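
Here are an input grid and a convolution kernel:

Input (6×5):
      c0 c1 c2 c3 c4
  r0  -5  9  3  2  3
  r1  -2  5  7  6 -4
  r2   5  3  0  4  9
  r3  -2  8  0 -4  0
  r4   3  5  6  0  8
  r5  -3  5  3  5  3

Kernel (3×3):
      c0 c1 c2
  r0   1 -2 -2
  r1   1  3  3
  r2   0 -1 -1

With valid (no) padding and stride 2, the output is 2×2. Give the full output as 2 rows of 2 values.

Output[0,0]: The receptive field on the input at this output position is [-5 9 3 / -2 5 7 / 5 3 0]. Elementwise product with the kernel and sum: -5·1 + 9·-2 + 3·-2 + -2·1 + 5·3 + 7·3 + 3·-1 + 0·-1.

2 -7
10 -46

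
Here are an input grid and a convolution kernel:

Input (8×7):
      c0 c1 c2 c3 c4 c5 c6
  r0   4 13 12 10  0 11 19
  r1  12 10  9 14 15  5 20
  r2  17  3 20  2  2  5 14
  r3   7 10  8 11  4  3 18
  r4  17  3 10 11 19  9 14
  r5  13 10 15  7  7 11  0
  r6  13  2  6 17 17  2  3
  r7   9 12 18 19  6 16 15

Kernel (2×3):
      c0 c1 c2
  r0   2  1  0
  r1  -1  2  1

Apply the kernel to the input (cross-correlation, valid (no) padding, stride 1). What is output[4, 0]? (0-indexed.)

59

The receptive field on the input at this output position is [17 3 10 / 13 10 15]. Elementwise product with the kernel and sum: 17·2 + 3·1 + 13·-1 + 10·2 + 15·1.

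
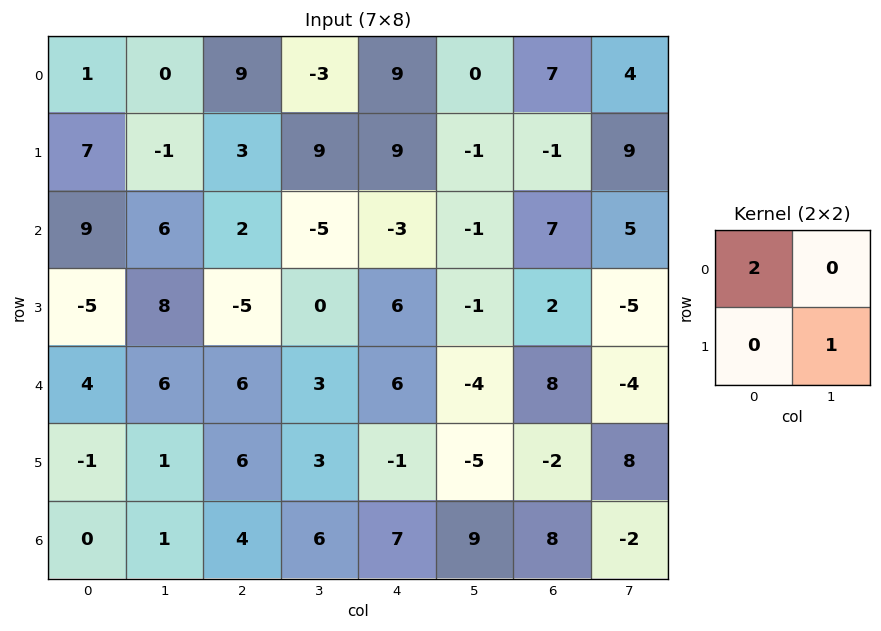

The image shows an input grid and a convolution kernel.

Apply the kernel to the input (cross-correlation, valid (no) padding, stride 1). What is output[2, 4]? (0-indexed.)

-7

The receptive field on the input at this output position is [-3 -1 / 6 -1]. Elementwise product with the kernel and sum: -3·2 + -1·1.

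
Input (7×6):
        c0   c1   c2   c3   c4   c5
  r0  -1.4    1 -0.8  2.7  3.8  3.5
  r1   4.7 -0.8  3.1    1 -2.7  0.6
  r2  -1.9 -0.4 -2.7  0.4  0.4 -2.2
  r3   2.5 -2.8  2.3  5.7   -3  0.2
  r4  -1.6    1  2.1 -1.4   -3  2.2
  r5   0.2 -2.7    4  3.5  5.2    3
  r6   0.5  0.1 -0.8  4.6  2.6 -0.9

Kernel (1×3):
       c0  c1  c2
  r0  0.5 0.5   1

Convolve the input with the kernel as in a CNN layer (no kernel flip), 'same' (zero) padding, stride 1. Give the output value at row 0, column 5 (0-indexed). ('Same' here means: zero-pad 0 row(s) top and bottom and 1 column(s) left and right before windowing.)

3.65

The receptive field on the zero-padded input at this output position is [3.8 3.5 0]. Elementwise product with the kernel and sum: 3.8·0.5 + 3.5·0.5 + 0·1.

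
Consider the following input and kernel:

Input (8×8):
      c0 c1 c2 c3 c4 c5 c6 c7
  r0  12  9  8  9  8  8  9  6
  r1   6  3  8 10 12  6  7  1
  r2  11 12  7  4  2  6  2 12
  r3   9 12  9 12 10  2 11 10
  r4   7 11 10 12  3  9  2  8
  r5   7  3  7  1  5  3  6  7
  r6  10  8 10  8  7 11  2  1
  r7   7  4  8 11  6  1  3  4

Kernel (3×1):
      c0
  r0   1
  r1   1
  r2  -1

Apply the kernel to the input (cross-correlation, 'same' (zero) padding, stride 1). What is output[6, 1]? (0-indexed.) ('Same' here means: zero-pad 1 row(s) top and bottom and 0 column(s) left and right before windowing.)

7

The receptive field on the zero-padded input at this output position is [3 / 8 / 4]. Elementwise product with the kernel and sum: 3·1 + 8·1 + 4·-1.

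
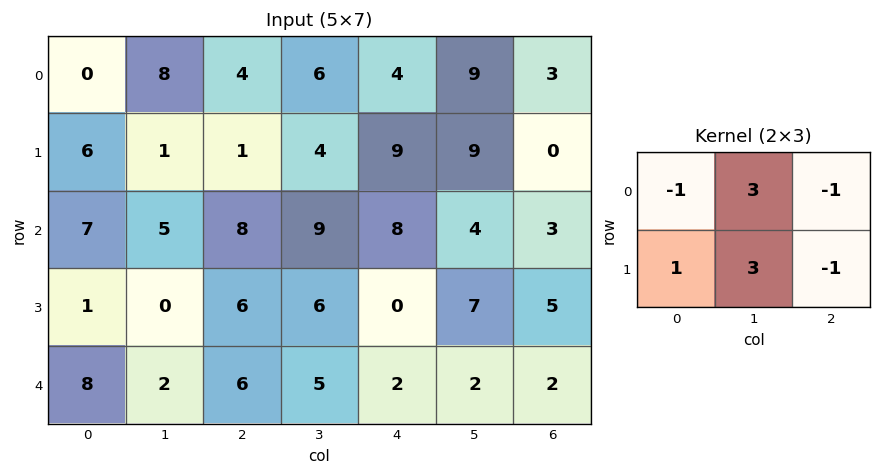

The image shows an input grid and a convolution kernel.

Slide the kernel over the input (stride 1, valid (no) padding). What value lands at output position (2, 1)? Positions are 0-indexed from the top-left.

22

The receptive field on the input at this output position is [5 8 9 / 0 6 6]. Elementwise product with the kernel and sum: 5·-1 + 8·3 + 9·-1 + 0·1 + 6·3 + 6·-1.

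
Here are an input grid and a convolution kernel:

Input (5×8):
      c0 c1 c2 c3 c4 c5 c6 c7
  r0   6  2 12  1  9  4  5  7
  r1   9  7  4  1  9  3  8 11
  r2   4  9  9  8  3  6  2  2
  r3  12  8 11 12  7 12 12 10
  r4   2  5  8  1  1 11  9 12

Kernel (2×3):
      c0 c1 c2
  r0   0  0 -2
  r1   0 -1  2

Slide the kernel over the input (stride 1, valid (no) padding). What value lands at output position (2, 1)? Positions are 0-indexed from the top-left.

-3

The receptive field on the input at this output position is [9 9 8 / 8 11 12]. Elementwise product with the kernel and sum: 8·-2 + 11·-1 + 12·2.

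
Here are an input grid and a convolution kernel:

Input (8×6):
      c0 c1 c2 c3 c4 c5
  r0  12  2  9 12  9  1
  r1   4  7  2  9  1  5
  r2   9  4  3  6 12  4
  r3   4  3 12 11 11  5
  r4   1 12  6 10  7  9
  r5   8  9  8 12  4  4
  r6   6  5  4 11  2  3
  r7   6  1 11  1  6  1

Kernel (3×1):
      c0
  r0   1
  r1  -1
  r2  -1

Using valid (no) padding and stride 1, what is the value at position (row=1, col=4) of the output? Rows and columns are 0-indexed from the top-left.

The receptive field on the input at this output position is [1 / 12 / 11]. Elementwise product with the kernel and sum: 1·1 + 12·-1 + 11·-1.

-22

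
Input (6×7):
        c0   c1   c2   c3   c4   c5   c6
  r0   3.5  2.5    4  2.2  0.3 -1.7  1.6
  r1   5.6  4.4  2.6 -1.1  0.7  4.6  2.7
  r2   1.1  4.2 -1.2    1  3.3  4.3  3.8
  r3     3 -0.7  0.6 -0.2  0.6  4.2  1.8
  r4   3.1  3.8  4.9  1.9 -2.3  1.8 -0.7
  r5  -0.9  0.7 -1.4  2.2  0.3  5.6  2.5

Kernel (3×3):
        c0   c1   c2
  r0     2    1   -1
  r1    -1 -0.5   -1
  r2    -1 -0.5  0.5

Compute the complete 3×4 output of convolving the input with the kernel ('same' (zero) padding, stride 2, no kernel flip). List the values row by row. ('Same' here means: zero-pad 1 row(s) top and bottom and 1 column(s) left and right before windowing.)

-4.85 -12.95 2.4 -5.05
-5.4 8.2 -11.05 0.6
-0.85 -7.65 -6.1 1.9

Output[0,0]: The receptive field on the zero-padded input at this output position is [0 0 0 / 0 3.5 2.5 / 0 5.6 4.4]. Elementwise product with the kernel and sum: 0·2 + 0·1 + 0·-1 + 0·-1 + 3.5·-0.5 + 2.5·-1 + 0·-1 + 5.6·-0.5 + 4.4·0.5.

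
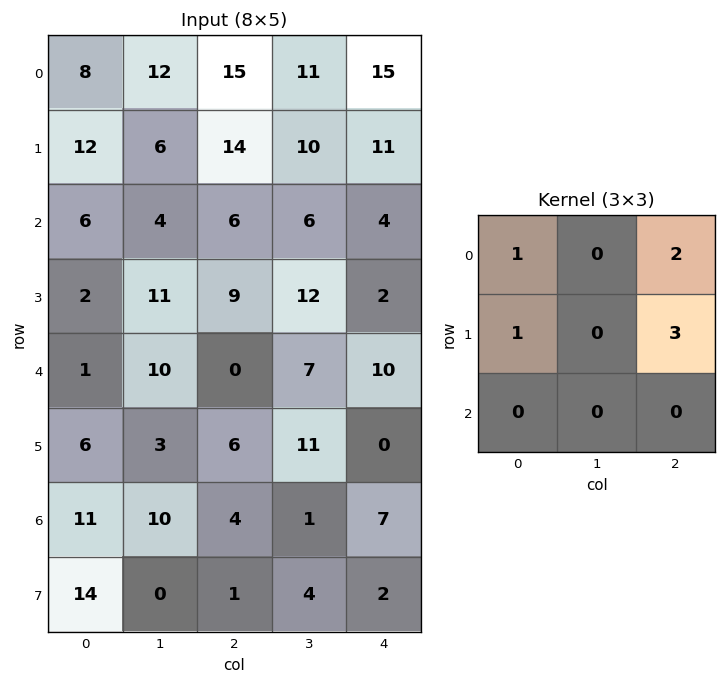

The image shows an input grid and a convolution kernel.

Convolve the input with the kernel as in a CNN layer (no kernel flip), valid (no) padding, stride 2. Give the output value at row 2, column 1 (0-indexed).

26

The receptive field on the input at this output position is [0 7 10 / 6 11 0 / 4 1 7]. Elementwise product with the kernel and sum: 0·1 + 10·2 + 6·1 + 0·3.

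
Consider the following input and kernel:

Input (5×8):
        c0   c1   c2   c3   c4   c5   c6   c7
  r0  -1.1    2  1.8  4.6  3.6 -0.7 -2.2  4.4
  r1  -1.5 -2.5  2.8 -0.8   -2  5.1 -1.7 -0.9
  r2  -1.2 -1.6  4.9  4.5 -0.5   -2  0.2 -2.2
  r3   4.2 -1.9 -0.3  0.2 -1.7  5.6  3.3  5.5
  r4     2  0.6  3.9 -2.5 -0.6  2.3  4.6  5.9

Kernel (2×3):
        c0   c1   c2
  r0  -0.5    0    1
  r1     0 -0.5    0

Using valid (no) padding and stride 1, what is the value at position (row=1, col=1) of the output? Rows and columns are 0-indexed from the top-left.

-2

The receptive field on the input at this output position is [-2.5 2.8 -0.8 / -1.6 4.9 4.5]. Elementwise product with the kernel and sum: -2.5·-0.5 + -0.8·1 + 4.9·-0.5.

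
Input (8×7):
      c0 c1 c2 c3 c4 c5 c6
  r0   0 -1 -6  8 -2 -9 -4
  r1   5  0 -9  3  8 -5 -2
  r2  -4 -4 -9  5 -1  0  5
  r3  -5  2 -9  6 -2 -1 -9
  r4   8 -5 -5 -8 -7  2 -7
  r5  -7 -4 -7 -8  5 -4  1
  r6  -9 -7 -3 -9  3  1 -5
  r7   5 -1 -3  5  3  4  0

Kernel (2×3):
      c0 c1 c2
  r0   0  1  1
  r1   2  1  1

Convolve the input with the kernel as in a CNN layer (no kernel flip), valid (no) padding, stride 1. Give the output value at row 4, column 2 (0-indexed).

The receptive field on the input at this output position is [-5 -8 -7 / -7 -8 5]. Elementwise product with the kernel and sum: -8·1 + -7·1 + -7·2 + -8·1 + 5·1.

-32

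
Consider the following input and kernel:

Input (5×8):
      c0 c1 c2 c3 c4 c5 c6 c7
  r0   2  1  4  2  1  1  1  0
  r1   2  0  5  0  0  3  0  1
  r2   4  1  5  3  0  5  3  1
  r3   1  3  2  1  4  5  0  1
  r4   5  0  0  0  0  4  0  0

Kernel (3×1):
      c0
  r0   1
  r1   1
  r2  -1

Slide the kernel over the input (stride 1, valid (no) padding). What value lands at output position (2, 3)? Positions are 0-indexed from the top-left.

4

The receptive field on the input at this output position is [3 / 1 / 0]. Elementwise product with the kernel and sum: 3·1 + 1·1 + 0·-1.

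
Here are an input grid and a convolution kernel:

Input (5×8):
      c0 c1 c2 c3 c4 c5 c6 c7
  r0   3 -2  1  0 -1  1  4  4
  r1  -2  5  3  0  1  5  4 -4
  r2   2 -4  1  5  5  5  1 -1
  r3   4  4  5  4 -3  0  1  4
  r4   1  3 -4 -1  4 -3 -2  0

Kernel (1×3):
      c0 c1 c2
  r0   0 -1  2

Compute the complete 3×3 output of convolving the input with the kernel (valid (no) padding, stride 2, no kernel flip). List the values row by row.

4 -2 7
6 5 -3
-11 9 -1

Output[0,0]: The receptive field on the input at this output position is [3 -2 1]. Elementwise product with the kernel and sum: -2·-1 + 1·2.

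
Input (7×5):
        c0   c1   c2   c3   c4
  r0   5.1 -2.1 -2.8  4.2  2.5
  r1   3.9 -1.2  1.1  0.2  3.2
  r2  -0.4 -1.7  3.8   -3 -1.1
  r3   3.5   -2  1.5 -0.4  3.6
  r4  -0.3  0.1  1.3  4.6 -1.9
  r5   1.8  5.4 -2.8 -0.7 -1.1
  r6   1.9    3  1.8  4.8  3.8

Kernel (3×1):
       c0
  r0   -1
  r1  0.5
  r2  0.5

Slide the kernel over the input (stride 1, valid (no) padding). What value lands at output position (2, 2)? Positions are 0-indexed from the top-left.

-2.4

The receptive field on the input at this output position is [3.8 / 1.5 / 1.3]. Elementwise product with the kernel and sum: 3.8·-1 + 1.5·0.5 + 1.3·0.5.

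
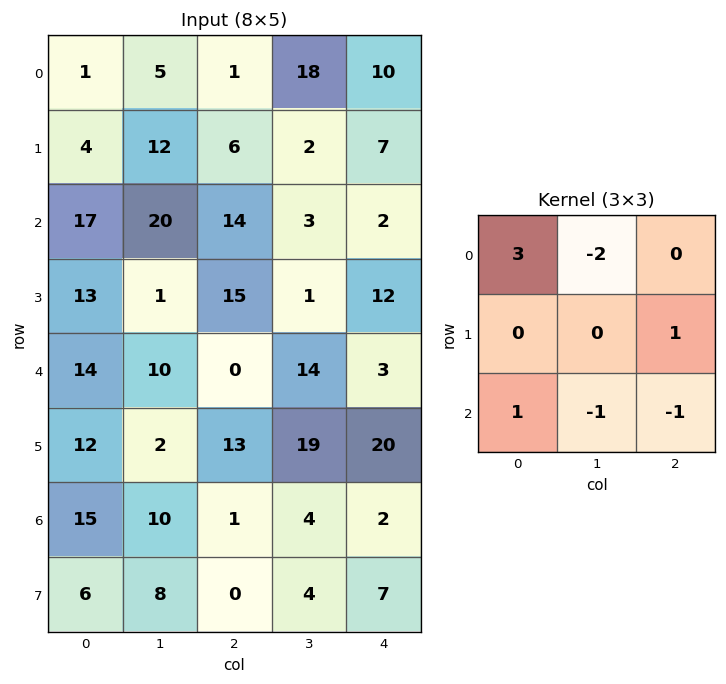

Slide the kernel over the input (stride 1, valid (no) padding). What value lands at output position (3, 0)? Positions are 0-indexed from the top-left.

34

The receptive field on the input at this output position is [13 1 15 / 14 10 0 / 12 2 13]. Elementwise product with the kernel and sum: 13·3 + 1·-2 + 0·1 + 12·1 + 2·-1 + 13·-1.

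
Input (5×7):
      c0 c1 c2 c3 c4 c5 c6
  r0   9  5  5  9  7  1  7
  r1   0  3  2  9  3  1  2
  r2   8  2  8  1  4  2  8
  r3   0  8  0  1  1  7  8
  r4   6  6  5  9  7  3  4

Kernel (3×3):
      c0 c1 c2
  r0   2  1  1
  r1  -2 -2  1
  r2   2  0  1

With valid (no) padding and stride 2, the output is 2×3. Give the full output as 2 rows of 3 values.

Output[0,0]: The receptive field on the input at this output position is [9 5 5 / 0 3 2 / 8 2 8]. Elementwise product with the kernel and sum: 9·2 + 5·1 + 5·1 + 0·-2 + 3·-2 + 2·1 + 8·2 + 8·1.

48 27 32
27 37 28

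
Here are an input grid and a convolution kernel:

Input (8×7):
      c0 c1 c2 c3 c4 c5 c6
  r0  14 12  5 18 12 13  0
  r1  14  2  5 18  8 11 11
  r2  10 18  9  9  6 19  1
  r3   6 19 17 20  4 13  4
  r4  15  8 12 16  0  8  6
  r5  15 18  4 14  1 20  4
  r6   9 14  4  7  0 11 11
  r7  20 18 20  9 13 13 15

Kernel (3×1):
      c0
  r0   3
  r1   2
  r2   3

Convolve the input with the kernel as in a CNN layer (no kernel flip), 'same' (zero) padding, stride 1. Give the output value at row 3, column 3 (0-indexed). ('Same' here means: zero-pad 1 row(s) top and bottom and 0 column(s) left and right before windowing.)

The receptive field on the zero-padded input at this output position is [9 / 20 / 16]. Elementwise product with the kernel and sum: 9·3 + 20·2 + 16·3.

115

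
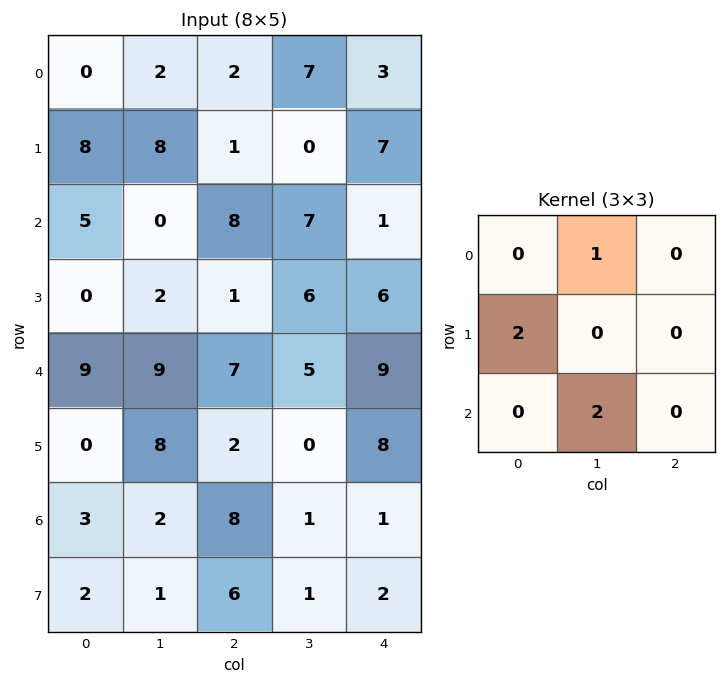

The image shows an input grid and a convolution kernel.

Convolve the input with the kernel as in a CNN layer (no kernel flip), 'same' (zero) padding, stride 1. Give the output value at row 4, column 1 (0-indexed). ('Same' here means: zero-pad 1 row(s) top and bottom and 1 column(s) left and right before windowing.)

The receptive field on the zero-padded input at this output position is [0 2 1 / 9 9 7 / 0 8 2]. Elementwise product with the kernel and sum: 2·1 + 9·2 + 8·2.

36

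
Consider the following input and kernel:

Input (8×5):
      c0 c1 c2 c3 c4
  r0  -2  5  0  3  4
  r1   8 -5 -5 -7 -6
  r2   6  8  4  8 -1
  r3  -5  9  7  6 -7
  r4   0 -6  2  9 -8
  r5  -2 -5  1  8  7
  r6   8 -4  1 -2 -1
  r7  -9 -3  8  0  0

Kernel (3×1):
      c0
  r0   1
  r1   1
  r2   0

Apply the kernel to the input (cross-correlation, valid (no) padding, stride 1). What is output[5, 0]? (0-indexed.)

The receptive field on the input at this output position is [-2 / 8 / -9]. Elementwise product with the kernel and sum: -2·1 + 8·1.

6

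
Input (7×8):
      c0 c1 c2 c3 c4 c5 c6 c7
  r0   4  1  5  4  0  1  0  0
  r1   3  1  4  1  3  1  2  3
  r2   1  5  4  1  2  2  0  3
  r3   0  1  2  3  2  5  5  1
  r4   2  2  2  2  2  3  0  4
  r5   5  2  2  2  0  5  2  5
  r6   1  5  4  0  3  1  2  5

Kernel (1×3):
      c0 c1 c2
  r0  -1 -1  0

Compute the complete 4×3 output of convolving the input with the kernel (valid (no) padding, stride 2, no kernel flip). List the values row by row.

Output[0,0]: The receptive field on the input at this output position is [4 1 5]. Elementwise product with the kernel and sum: 4·-1 + 1·-1.
Output[0,1]: The receptive field on the input at this output position is [5 4 0]. Elementwise product with the kernel and sum: 5·-1 + 4·-1.

-5 -9 -1
-6 -5 -4
-4 -4 -5
-6 -4 -4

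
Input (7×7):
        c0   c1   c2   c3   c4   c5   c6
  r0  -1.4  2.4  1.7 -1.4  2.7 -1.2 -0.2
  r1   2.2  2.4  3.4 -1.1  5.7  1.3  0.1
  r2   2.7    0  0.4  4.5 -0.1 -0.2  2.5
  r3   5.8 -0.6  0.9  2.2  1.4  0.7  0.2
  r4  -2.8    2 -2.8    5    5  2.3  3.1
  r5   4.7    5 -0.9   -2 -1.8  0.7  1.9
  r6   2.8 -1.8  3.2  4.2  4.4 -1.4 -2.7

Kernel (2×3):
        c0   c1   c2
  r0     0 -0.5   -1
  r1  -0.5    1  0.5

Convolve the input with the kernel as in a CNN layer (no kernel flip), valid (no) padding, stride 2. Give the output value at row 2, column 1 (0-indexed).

-9.95

The receptive field on the input at this output position is [-2.8 5 5 / -0.9 -2 -1.8]. Elementwise product with the kernel and sum: 5·-0.5 + 5·-1 + -0.9·-0.5 + -2·1 + -1.8·0.5.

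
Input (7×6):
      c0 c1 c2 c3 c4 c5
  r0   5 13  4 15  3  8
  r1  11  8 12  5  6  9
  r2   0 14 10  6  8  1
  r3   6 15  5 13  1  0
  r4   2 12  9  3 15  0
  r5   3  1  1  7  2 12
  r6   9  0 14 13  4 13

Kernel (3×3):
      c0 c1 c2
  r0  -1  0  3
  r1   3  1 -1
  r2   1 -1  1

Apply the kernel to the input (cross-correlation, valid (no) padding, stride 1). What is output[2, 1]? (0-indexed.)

47

The receptive field on the input at this output position is [14 10 6 / 15 5 13 / 12 9 3]. Elementwise product with the kernel and sum: 14·-1 + 6·3 + 15·3 + 5·1 + 13·-1 + 12·1 + 9·-1 + 3·1.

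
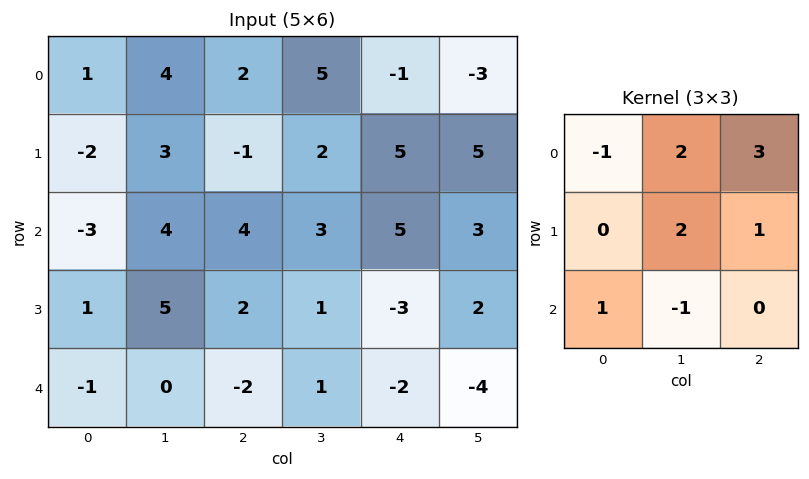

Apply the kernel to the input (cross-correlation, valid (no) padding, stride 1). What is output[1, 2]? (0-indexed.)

32

The receptive field on the input at this output position is [-1 2 5 / 4 3 5 / 2 1 -3]. Elementwise product with the kernel and sum: -1·-1 + 2·2 + 5·3 + 3·2 + 5·1 + 2·1 + 1·-1.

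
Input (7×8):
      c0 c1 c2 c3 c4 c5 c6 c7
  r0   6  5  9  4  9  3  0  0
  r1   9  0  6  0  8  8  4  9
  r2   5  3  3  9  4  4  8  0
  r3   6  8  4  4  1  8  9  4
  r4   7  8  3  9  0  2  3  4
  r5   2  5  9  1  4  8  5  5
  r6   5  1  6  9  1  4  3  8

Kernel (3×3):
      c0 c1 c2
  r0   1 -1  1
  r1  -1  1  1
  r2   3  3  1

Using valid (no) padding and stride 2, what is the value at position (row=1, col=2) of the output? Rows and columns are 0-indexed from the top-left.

The receptive field on the input at this output position is [4 4 8 / 1 8 9 / 0 2 3]. Elementwise product with the kernel and sum: 4·1 + 4·-1 + 8·1 + 1·-1 + 8·1 + 9·1 + 0·3 + 2·3 + 3·1.

33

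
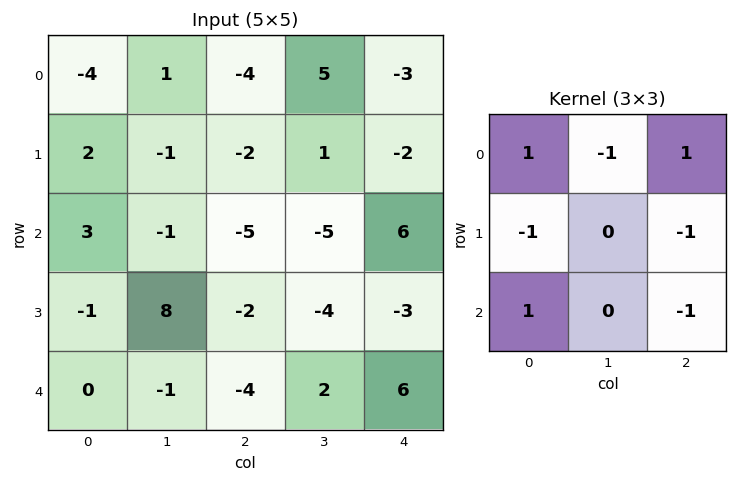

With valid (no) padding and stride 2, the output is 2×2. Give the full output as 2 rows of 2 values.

-1 -19
6 1

Output[0,0]: The receptive field on the input at this output position is [-4 1 -4 / 2 -1 -2 / 3 -1 -5]. Elementwise product with the kernel and sum: -4·1 + 1·-1 + -4·1 + 2·-1 + -2·-1 + 3·1 + -5·-1.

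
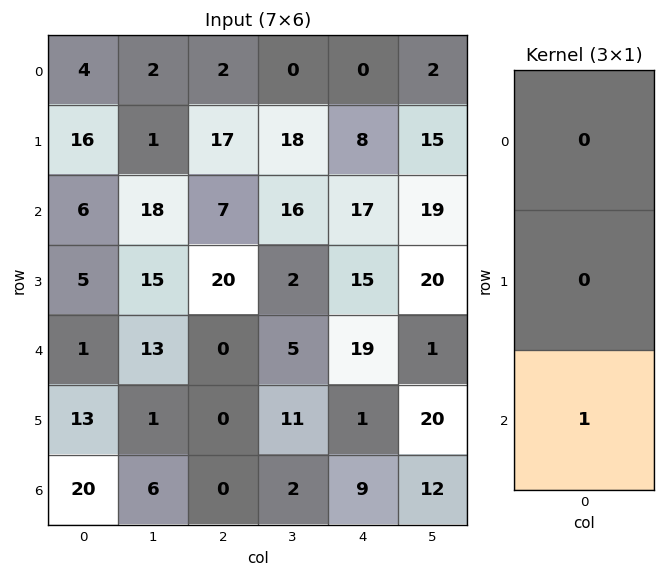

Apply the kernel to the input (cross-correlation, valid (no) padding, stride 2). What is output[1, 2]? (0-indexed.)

19

The receptive field on the input at this output position is [17 / 15 / 19]. Elementwise product with the kernel and sum: 19·1.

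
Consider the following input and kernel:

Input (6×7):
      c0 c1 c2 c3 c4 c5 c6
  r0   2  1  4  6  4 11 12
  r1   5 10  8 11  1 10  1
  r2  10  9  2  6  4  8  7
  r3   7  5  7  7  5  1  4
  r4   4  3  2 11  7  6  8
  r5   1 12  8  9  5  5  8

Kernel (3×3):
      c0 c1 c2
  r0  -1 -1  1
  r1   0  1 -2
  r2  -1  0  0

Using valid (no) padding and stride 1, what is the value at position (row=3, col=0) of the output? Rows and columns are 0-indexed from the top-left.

The receptive field on the input at this output position is [7 5 7 / 4 3 2 / 1 12 8]. Elementwise product with the kernel and sum: 7·-1 + 5·-1 + 7·1 + 3·1 + 2·-2 + 1·-1.

-7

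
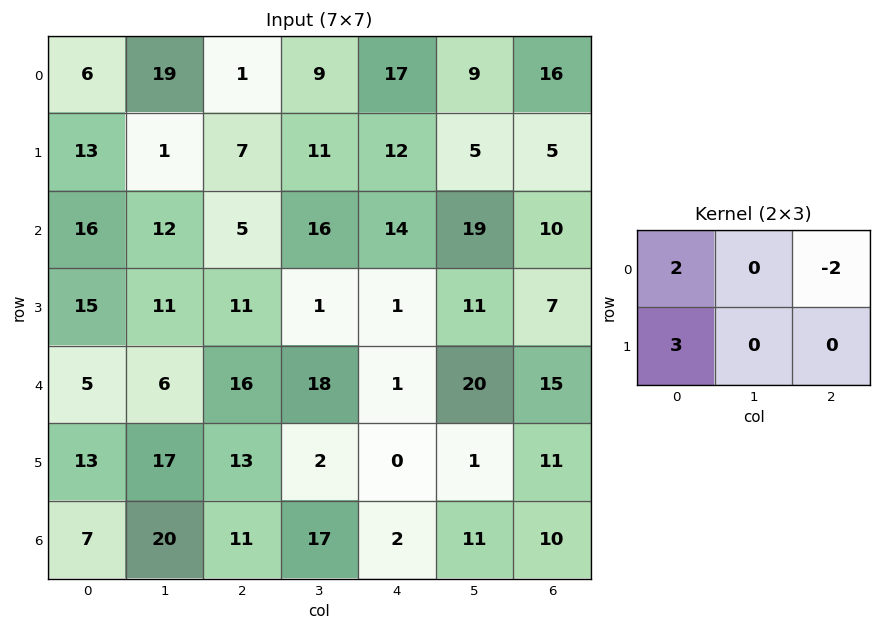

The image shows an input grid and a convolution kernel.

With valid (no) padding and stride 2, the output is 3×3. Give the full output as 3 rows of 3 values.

Output[0,0]: The receptive field on the input at this output position is [6 19 1 / 13 1 7]. Elementwise product with the kernel and sum: 6·2 + 1·-2 + 13·3.

49 -11 38
67 15 11
17 69 -28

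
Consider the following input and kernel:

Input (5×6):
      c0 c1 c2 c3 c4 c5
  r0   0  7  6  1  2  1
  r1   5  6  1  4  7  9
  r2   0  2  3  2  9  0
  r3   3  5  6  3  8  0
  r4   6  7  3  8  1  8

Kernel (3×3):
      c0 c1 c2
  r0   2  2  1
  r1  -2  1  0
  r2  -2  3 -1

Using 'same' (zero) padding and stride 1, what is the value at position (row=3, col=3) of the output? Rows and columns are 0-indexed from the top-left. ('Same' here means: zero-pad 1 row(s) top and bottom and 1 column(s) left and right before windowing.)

The receptive field on the zero-padded input at this output position is [3 2 9 / 6 3 8 / 3 8 1]. Elementwise product with the kernel and sum: 3·2 + 2·2 + 9·1 + 6·-2 + 3·1 + 3·-2 + 8·3 + 1·-1.

27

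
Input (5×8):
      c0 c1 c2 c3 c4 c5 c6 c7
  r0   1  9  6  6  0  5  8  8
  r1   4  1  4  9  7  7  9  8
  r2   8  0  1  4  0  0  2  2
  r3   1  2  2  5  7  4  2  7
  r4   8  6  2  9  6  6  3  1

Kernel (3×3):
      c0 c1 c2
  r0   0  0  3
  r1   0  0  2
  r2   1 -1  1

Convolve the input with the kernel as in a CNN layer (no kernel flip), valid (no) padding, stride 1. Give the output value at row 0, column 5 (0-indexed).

40

The receptive field on the input at this output position is [5 8 8 / 7 9 8 / 0 2 2]. Elementwise product with the kernel and sum: 8·3 + 8·2 + 0·1 + 2·-1 + 2·1.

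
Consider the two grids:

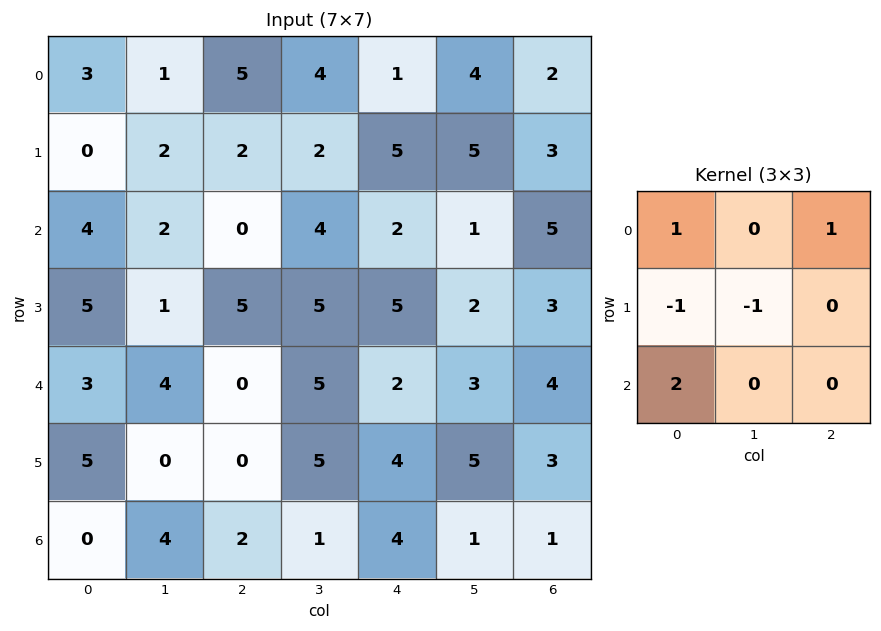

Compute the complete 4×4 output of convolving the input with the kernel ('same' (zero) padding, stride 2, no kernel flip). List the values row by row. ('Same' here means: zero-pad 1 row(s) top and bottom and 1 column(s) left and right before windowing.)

Output[0,0]: The receptive field on the zero-padded input at this output position is [0 0 0 / 0 3 1 / 0 0 2]. Elementwise product with the kernel and sum: 0·1 + 0·1 + 0·-1 + 3·-1 + 0·2.
Output[0,1]: The receptive field on the zero-padded input at this output position is [0 0 0 / 1 5 4 / 2 2 2]. Elementwise product with the kernel and sum: 0·1 + 0·1 + 1·-1 + 5·-1 + 2·2.

-3 -2 -1 4
-2 4 11 3
-2 2 10 5
0 -1 5 3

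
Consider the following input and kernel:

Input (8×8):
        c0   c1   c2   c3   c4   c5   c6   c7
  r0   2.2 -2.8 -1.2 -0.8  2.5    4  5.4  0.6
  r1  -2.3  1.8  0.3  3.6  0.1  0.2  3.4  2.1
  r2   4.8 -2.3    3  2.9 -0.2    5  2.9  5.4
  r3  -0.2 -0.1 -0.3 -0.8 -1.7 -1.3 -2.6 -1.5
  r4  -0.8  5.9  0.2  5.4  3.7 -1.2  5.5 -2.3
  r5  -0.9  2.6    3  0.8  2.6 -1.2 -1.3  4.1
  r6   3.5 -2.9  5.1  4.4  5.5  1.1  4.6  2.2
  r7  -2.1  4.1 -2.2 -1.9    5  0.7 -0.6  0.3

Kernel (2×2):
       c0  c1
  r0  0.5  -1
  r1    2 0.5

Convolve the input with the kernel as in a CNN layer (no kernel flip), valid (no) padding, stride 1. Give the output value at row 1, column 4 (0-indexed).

The receptive field on the input at this output position is [0.1 0.2 / -0.2 5]. Elementwise product with the kernel and sum: 0.1·0.5 + 0.2·-1 + -0.2·2 + 5·0.5.

1.95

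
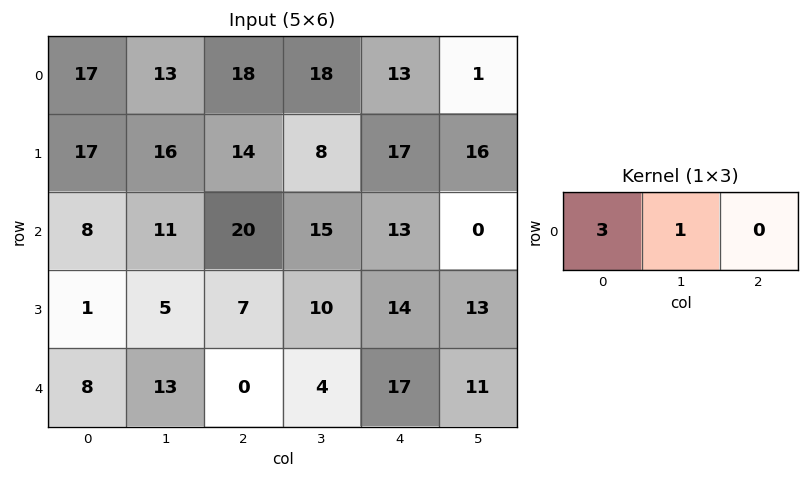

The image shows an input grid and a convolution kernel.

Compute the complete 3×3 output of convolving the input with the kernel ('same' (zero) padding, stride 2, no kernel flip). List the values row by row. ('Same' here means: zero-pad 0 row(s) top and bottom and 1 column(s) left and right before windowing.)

17 57 67
8 53 58
8 39 29

Output[0,0]: The receptive field on the zero-padded input at this output position is [0 17 13]. Elementwise product with the kernel and sum: 0·3 + 17·1.
Output[0,1]: The receptive field on the zero-padded input at this output position is [13 18 18]. Elementwise product with the kernel and sum: 13·3 + 18·1.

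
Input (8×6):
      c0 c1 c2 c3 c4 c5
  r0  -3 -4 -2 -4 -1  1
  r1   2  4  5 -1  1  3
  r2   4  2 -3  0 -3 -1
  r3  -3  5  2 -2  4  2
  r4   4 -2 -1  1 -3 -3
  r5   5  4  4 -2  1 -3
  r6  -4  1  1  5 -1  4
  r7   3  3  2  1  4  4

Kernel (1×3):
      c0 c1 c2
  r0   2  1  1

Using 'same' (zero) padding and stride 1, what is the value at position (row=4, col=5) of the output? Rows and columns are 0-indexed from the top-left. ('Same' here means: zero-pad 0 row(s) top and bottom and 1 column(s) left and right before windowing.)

The receptive field on the zero-padded input at this output position is [-3 -3 0]. Elementwise product with the kernel and sum: -3·2 + -3·1 + 0·1.

-9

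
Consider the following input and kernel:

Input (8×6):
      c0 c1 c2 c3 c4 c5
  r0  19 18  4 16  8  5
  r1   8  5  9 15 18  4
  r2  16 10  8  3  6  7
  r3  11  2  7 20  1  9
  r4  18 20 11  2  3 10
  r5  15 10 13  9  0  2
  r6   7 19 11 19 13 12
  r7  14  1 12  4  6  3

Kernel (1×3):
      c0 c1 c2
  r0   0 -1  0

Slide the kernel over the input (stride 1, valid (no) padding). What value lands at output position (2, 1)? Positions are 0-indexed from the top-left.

-8

The receptive field on the input at this output position is [10 8 3]. Elementwise product with the kernel and sum: 8·-1.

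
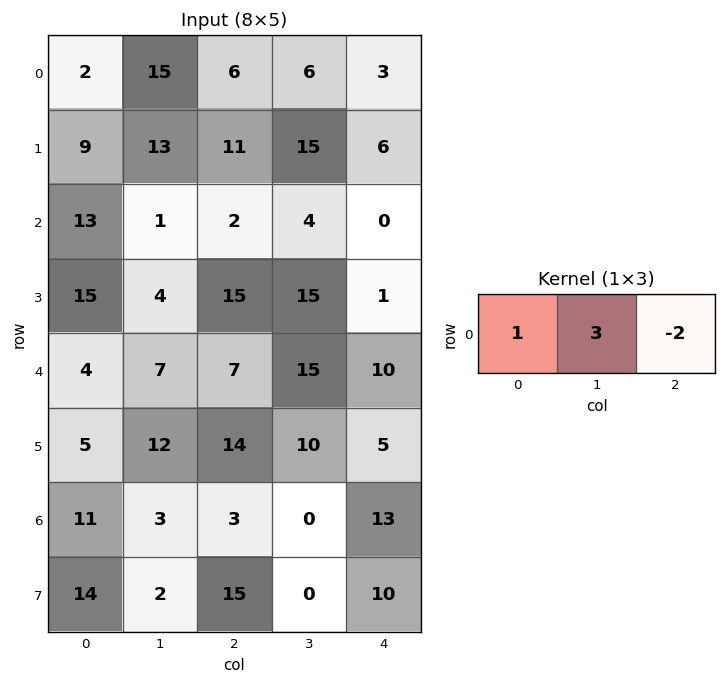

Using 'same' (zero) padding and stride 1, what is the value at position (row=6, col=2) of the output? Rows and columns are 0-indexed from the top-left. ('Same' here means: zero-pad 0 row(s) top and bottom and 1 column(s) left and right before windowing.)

12

The receptive field on the zero-padded input at this output position is [3 3 0]. Elementwise product with the kernel and sum: 3·1 + 3·3 + 0·-2.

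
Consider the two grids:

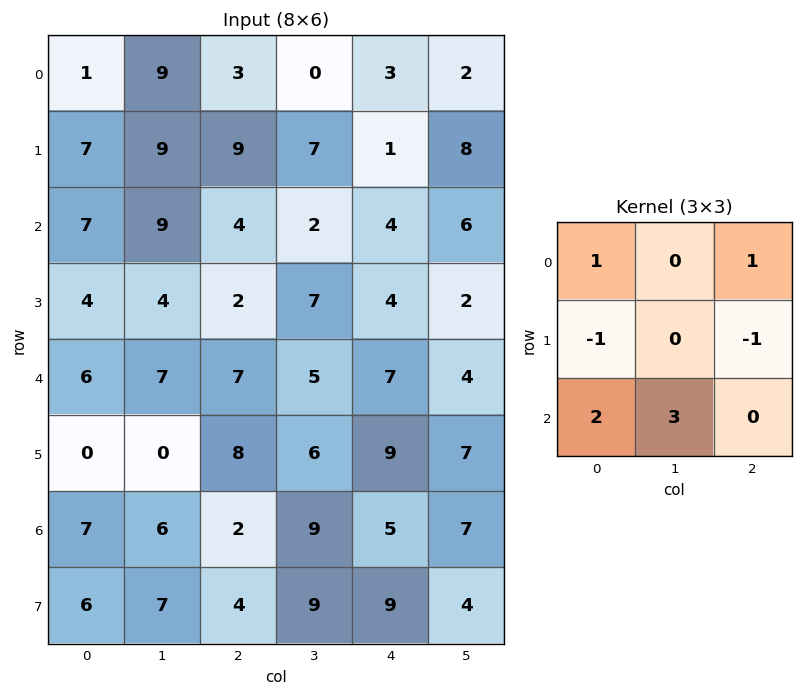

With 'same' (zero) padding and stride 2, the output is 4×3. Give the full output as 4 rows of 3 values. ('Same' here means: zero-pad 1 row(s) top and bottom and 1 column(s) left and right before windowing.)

Output[0,0]: The receptive field on the zero-padded input at this output position is [0 0 0 / 0 1 9 / 0 7 9]. Elementwise product with the kernel and sum: 0·1 + 0·1 + 0·-1 + 9·-1 + 0·2 + 7·3.

12 36 15
12 19 33
-3 23 39
12 17 42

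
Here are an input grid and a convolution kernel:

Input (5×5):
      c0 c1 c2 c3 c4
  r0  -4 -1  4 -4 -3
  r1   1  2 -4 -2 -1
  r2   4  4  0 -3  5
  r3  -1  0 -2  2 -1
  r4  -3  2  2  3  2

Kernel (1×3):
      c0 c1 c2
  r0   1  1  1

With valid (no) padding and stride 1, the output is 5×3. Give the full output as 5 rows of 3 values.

Output[0,0]: The receptive field on the input at this output position is [-4 -1 4]. Elementwise product with the kernel and sum: -4·1 + -1·1 + 4·1.
Output[0,1]: The receptive field on the input at this output position is [-1 4 -4]. Elementwise product with the kernel and sum: -1·1 + 4·1 + -4·1.

-1 -1 -3
-1 -4 -7
8 1 2
-3 0 -1
1 7 7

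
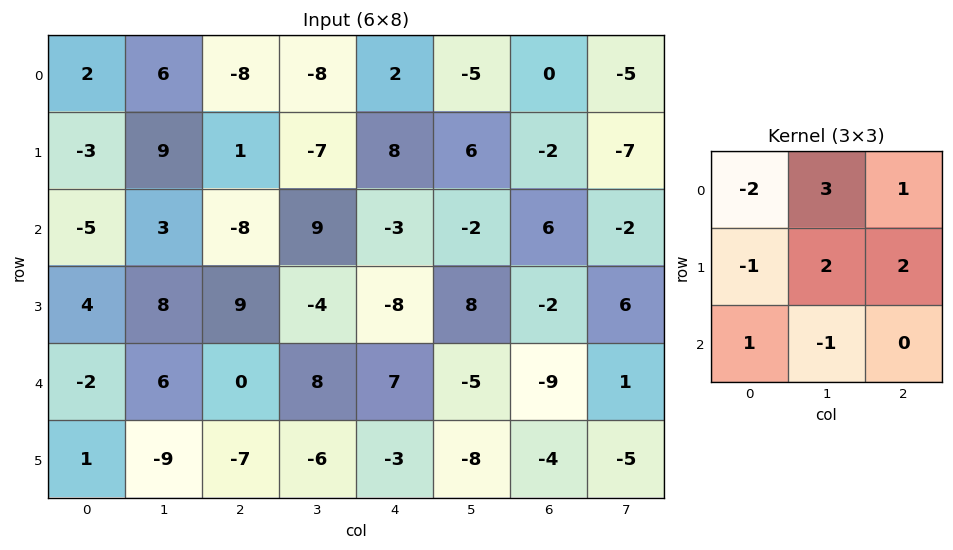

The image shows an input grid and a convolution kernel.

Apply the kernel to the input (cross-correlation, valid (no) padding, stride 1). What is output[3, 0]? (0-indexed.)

The receptive field on the input at this output position is [4 8 9 / -2 6 0 / 1 -9 -7]. Elementwise product with the kernel and sum: 4·-2 + 8·3 + 9·1 + -2·-1 + 6·2 + 0·2 + 1·1 + -9·-1.

49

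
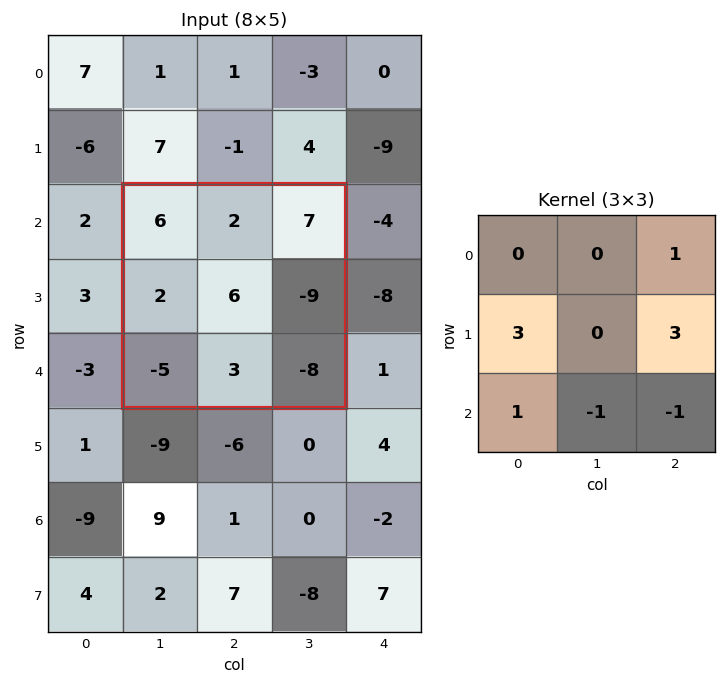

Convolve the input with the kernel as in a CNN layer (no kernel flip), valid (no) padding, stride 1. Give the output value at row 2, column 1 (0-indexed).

The receptive field on the input at this output position is [6 2 7 / 2 6 -9 / -5 3 -8]. Elementwise product with the kernel and sum: 7·1 + 2·3 + -9·3 + -5·1 + 3·-1 + -8·-1.

-14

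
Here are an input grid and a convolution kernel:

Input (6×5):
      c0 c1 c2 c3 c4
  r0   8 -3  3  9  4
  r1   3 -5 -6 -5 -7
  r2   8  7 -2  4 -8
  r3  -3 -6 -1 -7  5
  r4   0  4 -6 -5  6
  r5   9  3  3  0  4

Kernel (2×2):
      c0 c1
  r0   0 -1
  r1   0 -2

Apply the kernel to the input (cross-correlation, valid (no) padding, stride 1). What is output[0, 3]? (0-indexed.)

The receptive field on the input at this output position is [9 4 / -5 -7]. Elementwise product with the kernel and sum: 4·-1 + -7·-2.

10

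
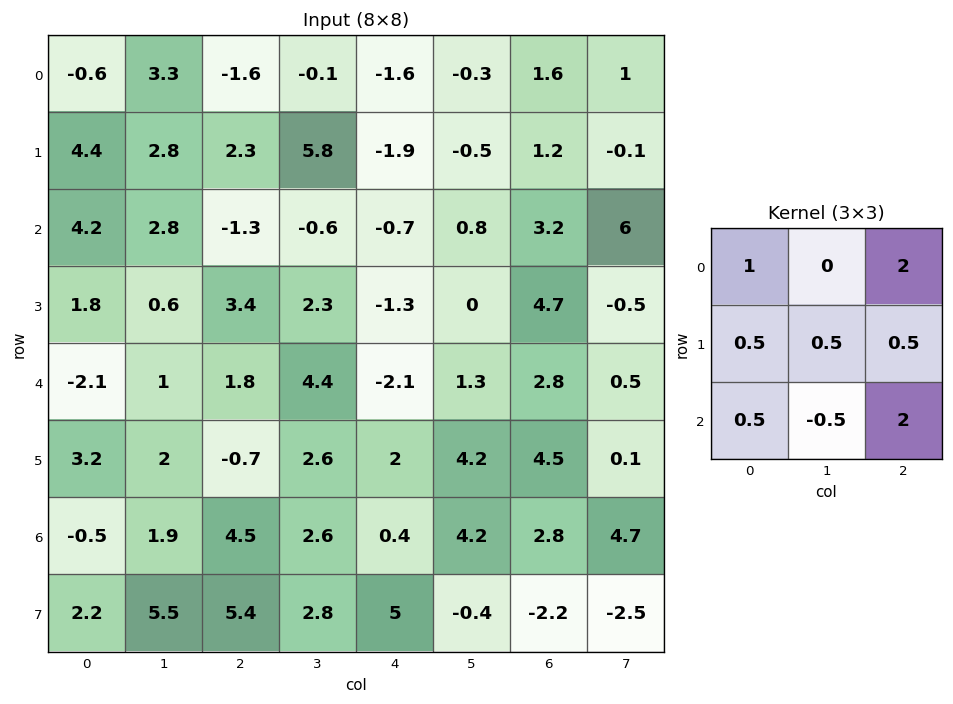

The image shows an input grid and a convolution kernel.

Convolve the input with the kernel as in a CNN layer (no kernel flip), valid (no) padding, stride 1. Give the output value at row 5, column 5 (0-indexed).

6.15

The receptive field on the input at this output position is [4.2 4.5 0.1 / 4.2 2.8 4.7 / -0.4 -2.2 -2.5]. Elementwise product with the kernel and sum: 4.2·1 + 0.1·2 + 4.2·0.5 + 2.8·0.5 + 4.7·0.5 + -0.4·0.5 + -2.2·-0.5 + -2.5·2.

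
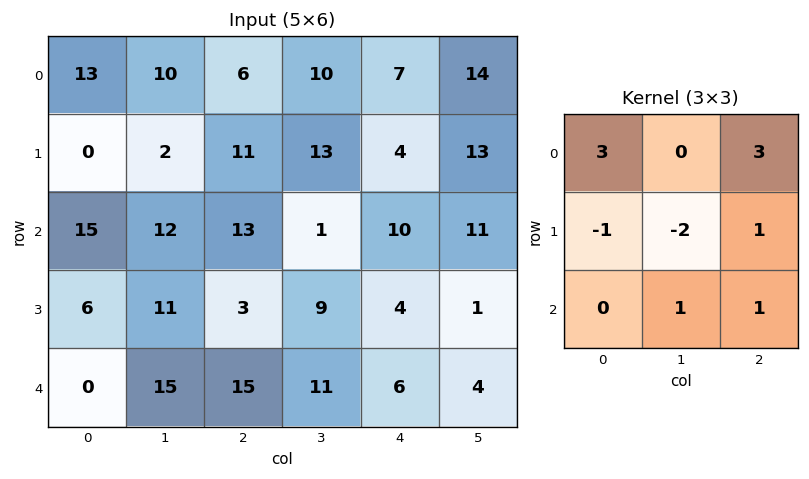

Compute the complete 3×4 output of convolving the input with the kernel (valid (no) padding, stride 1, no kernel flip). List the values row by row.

89 63 17 85
21 20 53 73
89 57 69 30

Output[0,0]: The receptive field on the input at this output position is [13 10 6 / 0 2 11 / 15 12 13]. Elementwise product with the kernel and sum: 13·3 + 6·3 + 0·-1 + 2·-2 + 11·1 + 12·1 + 13·1.
Output[0,1]: The receptive field on the input at this output position is [10 6 10 / 2 11 13 / 12 13 1]. Elementwise product with the kernel and sum: 10·3 + 10·3 + 2·-1 + 11·-2 + 13·1 + 13·1 + 1·1.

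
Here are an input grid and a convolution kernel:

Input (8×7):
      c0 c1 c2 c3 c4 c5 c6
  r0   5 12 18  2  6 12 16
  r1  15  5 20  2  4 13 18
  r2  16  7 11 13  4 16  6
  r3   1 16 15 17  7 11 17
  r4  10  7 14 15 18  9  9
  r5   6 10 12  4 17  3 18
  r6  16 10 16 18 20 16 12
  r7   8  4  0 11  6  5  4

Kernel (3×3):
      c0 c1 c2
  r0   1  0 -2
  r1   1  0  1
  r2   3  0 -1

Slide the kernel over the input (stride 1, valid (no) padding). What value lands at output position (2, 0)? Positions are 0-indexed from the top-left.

26

The receptive field on the input at this output position is [16 7 11 / 1 16 15 / 10 7 14]. Elementwise product with the kernel and sum: 16·1 + 11·-2 + 1·1 + 15·1 + 10·3 + 14·-1.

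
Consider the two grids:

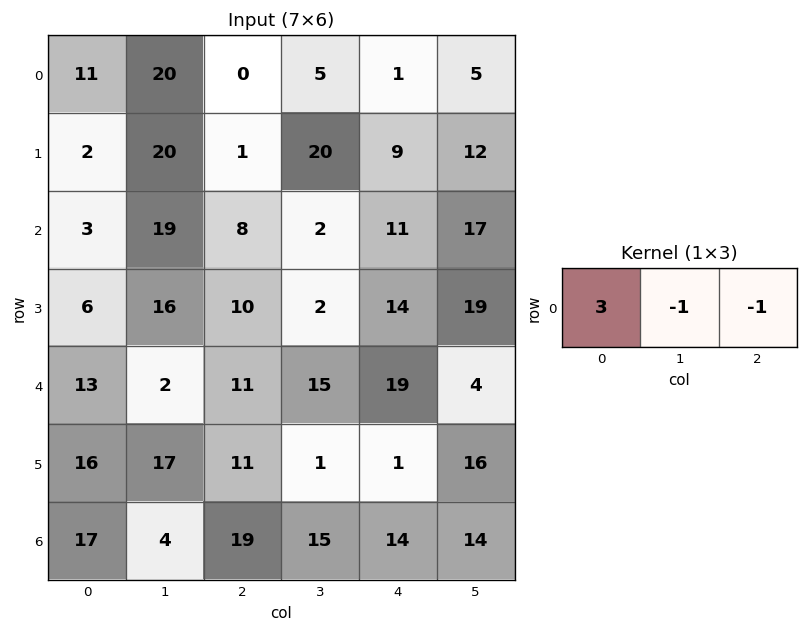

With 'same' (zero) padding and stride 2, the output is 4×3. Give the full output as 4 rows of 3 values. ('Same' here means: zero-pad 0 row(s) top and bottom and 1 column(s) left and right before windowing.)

-31 55 9
-22 47 -22
-15 -20 22
-21 -22 17

Output[0,0]: The receptive field on the zero-padded input at this output position is [0 11 20]. Elementwise product with the kernel and sum: 0·3 + 11·-1 + 20·-1.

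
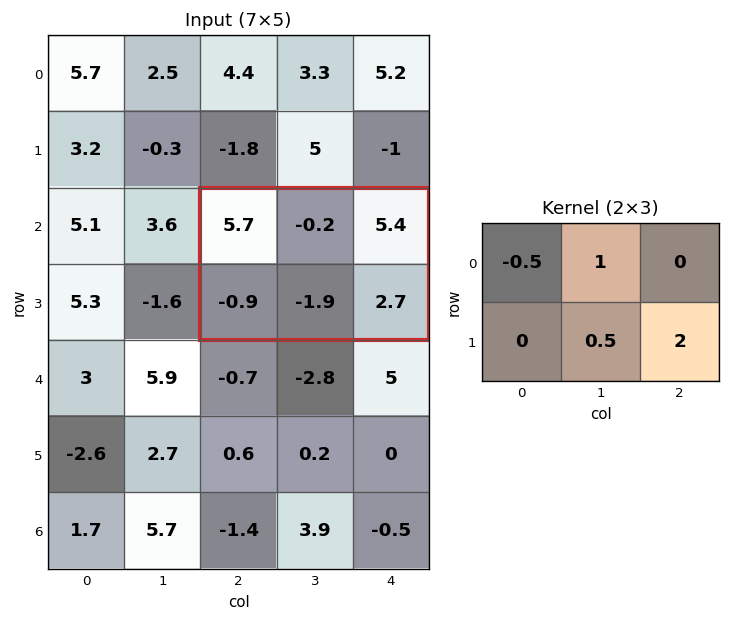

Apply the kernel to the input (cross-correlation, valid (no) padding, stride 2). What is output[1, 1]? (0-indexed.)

1.4

The receptive field on the input at this output position is [5.7 -0.2 5.4 / -0.9 -1.9 2.7]. Elementwise product with the kernel and sum: 5.7·-0.5 + -0.2·1 + -1.9·0.5 + 2.7·2.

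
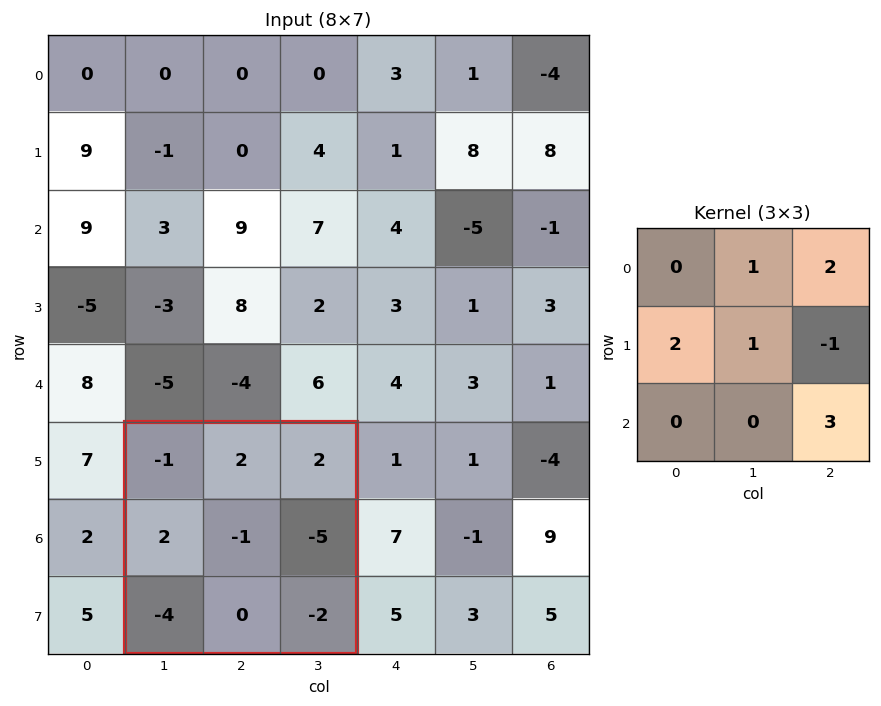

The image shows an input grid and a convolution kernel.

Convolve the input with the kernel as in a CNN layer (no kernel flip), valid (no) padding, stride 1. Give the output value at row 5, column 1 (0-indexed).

The receptive field on the input at this output position is [-1 2 2 / 2 -1 -5 / -4 0 -2]. Elementwise product with the kernel and sum: 2·1 + 2·2 + 2·2 + -1·1 + -5·-1 + -2·3.

8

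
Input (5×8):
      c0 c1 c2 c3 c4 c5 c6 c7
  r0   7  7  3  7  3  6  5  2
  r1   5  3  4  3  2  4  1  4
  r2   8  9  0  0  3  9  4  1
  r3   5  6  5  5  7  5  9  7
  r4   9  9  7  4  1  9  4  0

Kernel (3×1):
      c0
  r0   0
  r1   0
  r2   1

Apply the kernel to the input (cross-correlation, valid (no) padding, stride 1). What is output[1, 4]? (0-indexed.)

7

The receptive field on the input at this output position is [2 / 3 / 7]. Elementwise product with the kernel and sum: 7·1.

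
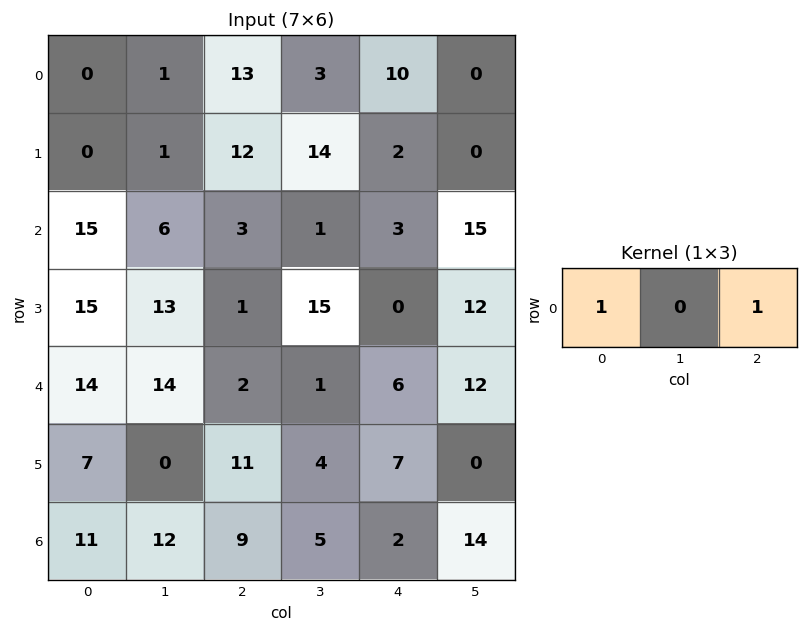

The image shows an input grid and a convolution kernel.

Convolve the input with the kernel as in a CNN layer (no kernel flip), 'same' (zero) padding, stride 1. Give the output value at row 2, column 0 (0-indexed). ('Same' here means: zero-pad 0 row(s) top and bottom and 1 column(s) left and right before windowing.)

6

The receptive field on the zero-padded input at this output position is [0 15 6]. Elementwise product with the kernel and sum: 0·1 + 6·1.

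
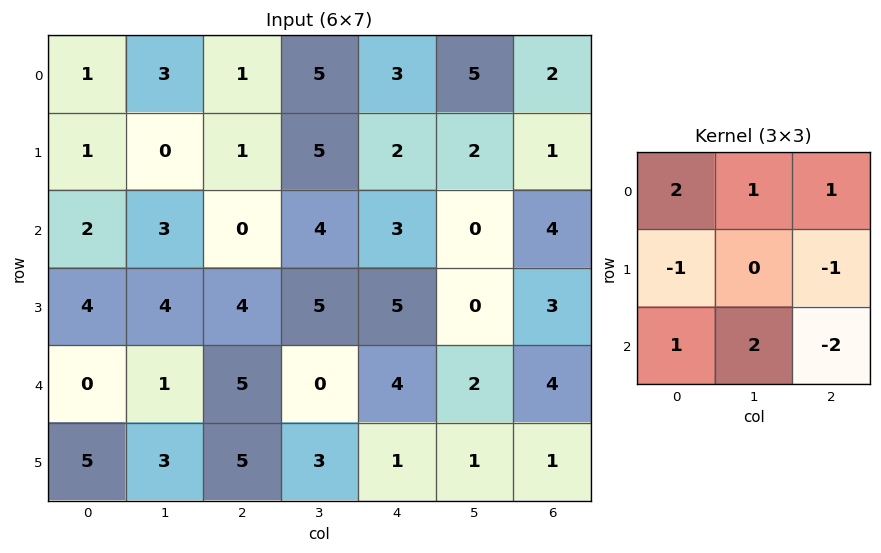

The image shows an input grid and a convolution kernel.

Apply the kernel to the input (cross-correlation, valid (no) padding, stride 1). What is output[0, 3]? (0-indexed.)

The receptive field on the input at this output position is [5 3 5 / 5 2 2 / 4 3 0]. Elementwise product with the kernel and sum: 5·2 + 3·1 + 5·1 + 5·-1 + 2·-1 + 4·1 + 3·2 + 0·-2.

21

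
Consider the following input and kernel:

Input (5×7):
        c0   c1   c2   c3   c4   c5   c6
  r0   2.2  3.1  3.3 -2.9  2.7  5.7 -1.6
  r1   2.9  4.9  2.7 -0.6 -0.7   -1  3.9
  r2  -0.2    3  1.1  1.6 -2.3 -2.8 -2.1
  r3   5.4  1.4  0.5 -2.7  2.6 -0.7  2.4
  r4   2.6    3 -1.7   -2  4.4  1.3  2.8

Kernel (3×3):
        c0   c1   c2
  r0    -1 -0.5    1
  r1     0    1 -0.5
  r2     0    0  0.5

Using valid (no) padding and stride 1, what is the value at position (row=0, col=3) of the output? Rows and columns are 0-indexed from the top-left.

5.65

The receptive field on the input at this output position is [-2.9 2.7 5.7 / -0.6 -0.7 -1 / 1.6 -2.3 -2.8]. Elementwise product with the kernel and sum: -2.9·-1 + 2.7·-0.5 + 5.7·1 + -0.7·1 + -1·-0.5 + -2.8·0.5.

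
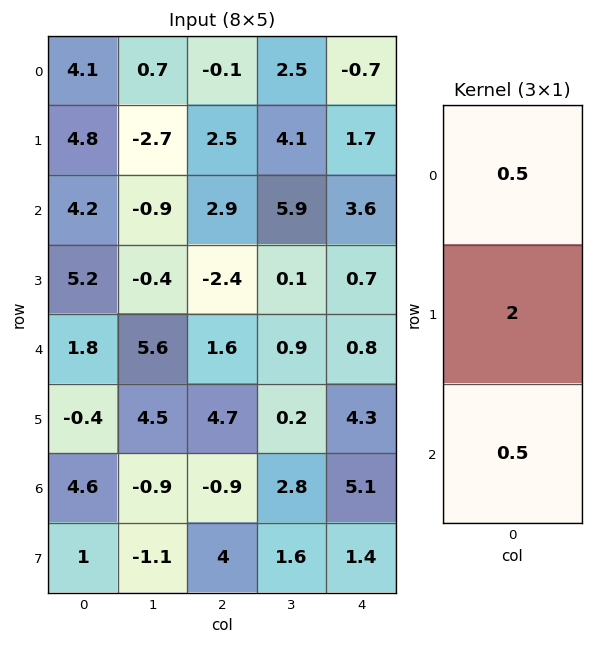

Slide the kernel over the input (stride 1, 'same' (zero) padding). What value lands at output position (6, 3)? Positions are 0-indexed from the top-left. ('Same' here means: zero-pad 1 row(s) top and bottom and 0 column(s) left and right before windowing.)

6.5

The receptive field on the zero-padded input at this output position is [0.2 / 2.8 / 1.6]. Elementwise product with the kernel and sum: 0.2·0.5 + 2.8·2 + 1.6·0.5.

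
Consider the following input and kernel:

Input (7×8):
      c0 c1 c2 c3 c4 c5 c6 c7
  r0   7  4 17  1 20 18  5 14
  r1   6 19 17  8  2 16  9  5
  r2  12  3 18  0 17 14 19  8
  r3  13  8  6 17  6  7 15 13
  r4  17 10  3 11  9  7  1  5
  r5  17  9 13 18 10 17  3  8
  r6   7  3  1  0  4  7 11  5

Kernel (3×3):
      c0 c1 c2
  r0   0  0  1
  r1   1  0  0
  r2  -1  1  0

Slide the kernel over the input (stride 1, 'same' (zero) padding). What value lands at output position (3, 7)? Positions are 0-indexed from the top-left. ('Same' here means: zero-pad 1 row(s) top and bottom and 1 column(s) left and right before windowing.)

19

The receptive field on the zero-padded input at this output position is [19 8 0 / 15 13 0 / 1 5 0]. Elementwise product with the kernel and sum: 0·1 + 15·1 + 1·-1 + 5·1.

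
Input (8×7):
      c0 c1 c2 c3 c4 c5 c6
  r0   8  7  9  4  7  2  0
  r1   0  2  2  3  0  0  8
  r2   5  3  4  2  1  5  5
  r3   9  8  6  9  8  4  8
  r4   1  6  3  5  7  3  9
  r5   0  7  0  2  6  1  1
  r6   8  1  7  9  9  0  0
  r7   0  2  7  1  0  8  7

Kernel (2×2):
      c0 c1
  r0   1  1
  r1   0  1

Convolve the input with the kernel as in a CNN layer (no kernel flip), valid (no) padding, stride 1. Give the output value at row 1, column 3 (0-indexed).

The receptive field on the input at this output position is [3 0 / 2 1]. Elementwise product with the kernel and sum: 3·1 + 0·1 + 1·1.

4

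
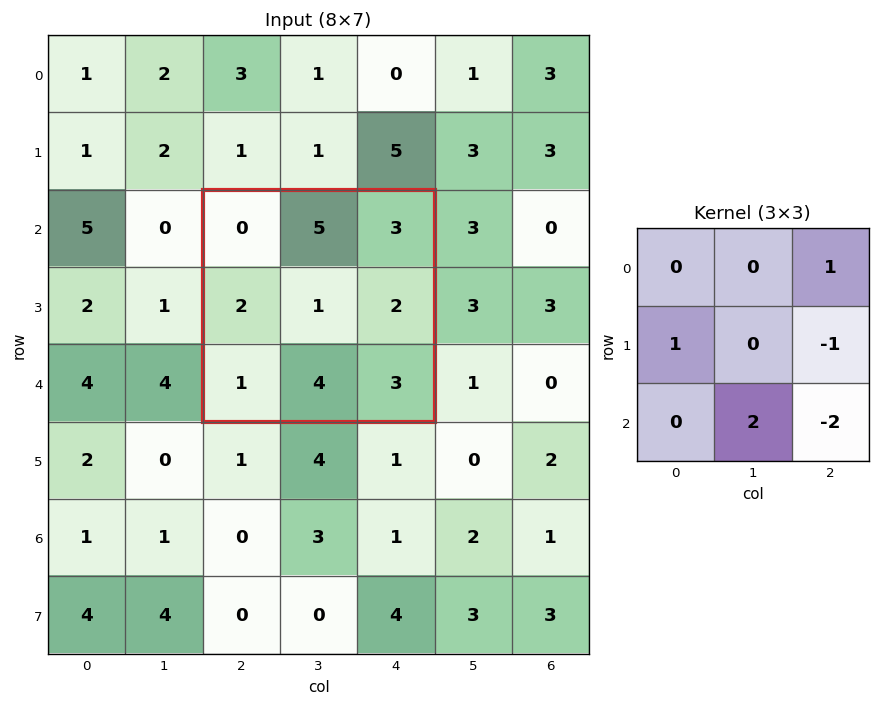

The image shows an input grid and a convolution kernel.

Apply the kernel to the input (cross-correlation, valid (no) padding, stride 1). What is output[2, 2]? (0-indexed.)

5

The receptive field on the input at this output position is [0 5 3 / 2 1 2 / 1 4 3]. Elementwise product with the kernel and sum: 3·1 + 2·1 + 2·-1 + 4·2 + 3·-2.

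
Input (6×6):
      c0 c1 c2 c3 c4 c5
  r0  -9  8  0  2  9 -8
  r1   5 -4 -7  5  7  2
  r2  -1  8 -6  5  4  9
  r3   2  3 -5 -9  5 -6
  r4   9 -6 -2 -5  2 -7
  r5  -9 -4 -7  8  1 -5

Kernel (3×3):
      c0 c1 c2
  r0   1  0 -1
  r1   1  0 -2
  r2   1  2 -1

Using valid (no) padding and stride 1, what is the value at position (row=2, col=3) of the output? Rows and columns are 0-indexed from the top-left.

The receptive field on the input at this output position is [5 4 9 / -9 5 -6 / -5 2 -7]. Elementwise product with the kernel and sum: 5·1 + 9·-1 + -9·1 + -6·-2 + -5·1 + 2·2 + -7·-1.

5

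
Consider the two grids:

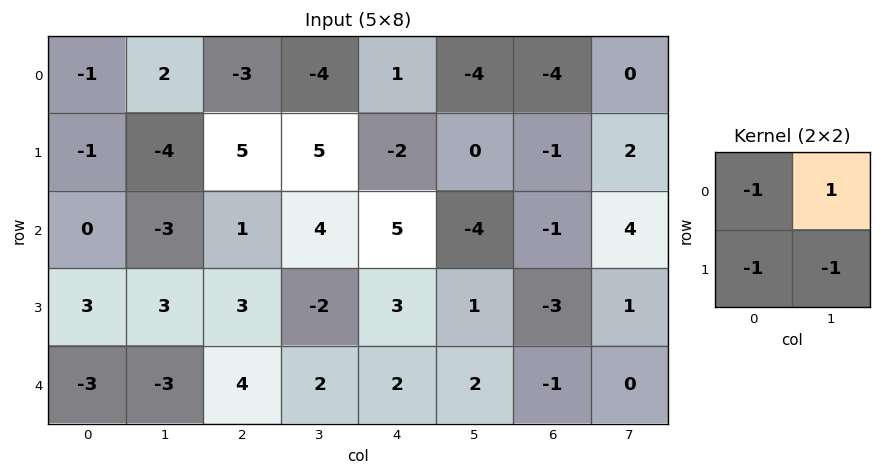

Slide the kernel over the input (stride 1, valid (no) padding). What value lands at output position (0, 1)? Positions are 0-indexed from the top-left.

The receptive field on the input at this output position is [2 -3 / -4 5]. Elementwise product with the kernel and sum: 2·-1 + -3·1 + -4·-1 + 5·-1.

-6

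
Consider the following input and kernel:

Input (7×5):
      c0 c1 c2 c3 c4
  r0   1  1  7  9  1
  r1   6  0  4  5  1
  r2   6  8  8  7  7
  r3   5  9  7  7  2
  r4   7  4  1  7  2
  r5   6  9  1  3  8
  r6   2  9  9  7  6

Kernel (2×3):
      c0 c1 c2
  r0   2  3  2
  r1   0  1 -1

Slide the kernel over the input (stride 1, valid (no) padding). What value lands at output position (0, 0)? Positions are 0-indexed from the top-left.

15

The receptive field on the input at this output position is [1 1 7 / 6 0 4]. Elementwise product with the kernel and sum: 1·2 + 1·3 + 7·2 + 0·1 + 4·-1.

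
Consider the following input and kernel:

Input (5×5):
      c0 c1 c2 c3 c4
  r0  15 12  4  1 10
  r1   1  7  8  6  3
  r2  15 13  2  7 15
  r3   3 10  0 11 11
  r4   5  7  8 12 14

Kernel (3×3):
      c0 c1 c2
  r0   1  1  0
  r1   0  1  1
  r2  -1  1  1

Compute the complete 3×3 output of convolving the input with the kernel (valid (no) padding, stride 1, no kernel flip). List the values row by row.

Output[0,0]: The receptive field on the input at this output position is [15 12 4 / 1 7 8 / 15 13 2]. Elementwise product with the kernel and sum: 15·1 + 12·1 + 7·1 + 8·1 + 15·-1 + 13·1 + 2·1.
Output[0,1]: The receptive field on the input at this output position is [12 4 1 / 7 8 6 / 13 2 7]. Elementwise product with the kernel and sum: 12·1 + 4·1 + 8·1 + 6·1 + 13·-1 + 2·1 + 7·1.

42 26 34
30 25 58
48 39 49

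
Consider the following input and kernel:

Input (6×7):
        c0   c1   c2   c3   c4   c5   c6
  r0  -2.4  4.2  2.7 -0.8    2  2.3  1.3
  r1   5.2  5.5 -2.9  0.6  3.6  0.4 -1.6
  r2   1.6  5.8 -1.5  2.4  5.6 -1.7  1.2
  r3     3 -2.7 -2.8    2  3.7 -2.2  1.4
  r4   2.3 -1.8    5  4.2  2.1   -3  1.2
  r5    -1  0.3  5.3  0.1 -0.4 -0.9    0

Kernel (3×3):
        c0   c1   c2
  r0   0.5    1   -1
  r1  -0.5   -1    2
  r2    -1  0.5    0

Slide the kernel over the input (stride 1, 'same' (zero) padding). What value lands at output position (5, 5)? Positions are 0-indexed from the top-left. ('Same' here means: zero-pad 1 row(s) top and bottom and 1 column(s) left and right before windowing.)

The receptive field on the zero-padded input at this output position is [2.1 -3 1.2 / -0.4 -0.9 0 / 0 0 0]. Elementwise product with the kernel and sum: 2.1·0.5 + -3·1 + 1.2·-1 + -0.4·-0.5 + -0.9·-1 + 0·2 + 0·-1 + 0·0.5.

-2.05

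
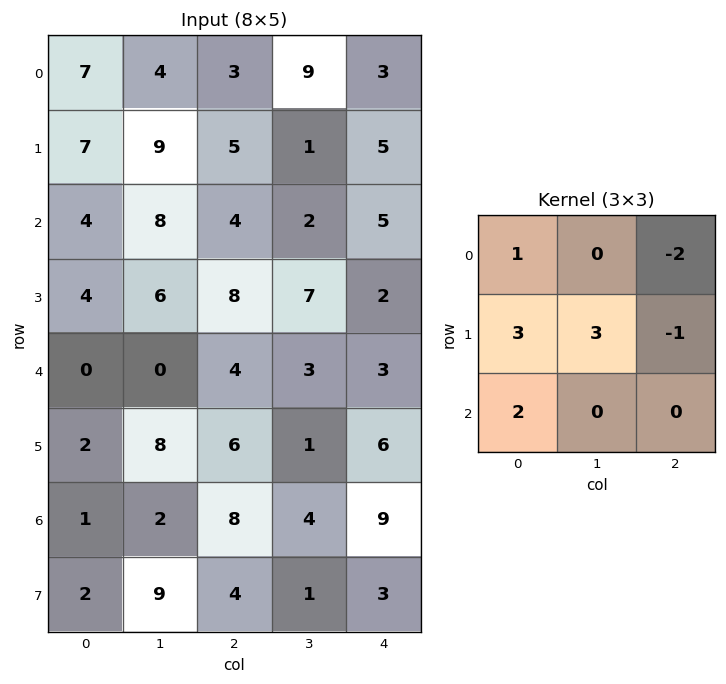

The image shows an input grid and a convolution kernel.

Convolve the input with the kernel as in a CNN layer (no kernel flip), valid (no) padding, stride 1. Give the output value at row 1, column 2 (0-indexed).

24

The receptive field on the input at this output position is [5 1 5 / 4 2 5 / 8 7 2]. Elementwise product with the kernel and sum: 5·1 + 5·-2 + 4·3 + 2·3 + 5·-1 + 8·2.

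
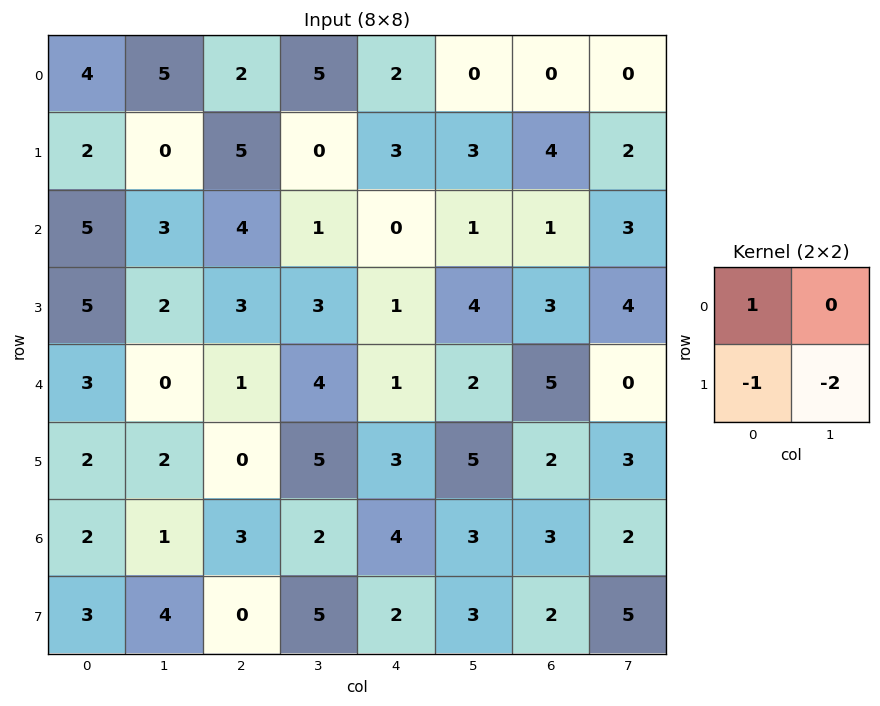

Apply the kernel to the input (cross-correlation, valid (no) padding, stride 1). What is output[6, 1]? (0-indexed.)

The receptive field on the input at this output position is [1 3 / 4 0]. Elementwise product with the kernel and sum: 1·1 + 4·-1 + 0·-2.

-3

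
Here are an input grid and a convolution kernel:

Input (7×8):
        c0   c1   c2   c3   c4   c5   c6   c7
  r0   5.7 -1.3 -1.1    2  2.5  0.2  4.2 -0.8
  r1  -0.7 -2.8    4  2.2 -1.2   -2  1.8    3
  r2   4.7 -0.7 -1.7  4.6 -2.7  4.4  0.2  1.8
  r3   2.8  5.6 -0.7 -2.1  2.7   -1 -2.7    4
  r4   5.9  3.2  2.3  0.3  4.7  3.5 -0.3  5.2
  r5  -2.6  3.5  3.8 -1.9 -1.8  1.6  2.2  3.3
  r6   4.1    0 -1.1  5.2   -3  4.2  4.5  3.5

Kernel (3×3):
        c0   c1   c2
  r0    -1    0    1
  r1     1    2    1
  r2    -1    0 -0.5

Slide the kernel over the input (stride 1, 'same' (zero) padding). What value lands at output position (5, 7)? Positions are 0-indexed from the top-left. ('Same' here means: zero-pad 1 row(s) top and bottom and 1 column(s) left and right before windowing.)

4.6

The receptive field on the zero-padded input at this output position is [-0.3 5.2 0 / 2.2 3.3 0 / 4.5 3.5 0]. Elementwise product with the kernel and sum: -0.3·-1 + 0·1 + 2.2·1 + 3.3·2 + 0·1 + 4.5·-1 + 0·-0.5.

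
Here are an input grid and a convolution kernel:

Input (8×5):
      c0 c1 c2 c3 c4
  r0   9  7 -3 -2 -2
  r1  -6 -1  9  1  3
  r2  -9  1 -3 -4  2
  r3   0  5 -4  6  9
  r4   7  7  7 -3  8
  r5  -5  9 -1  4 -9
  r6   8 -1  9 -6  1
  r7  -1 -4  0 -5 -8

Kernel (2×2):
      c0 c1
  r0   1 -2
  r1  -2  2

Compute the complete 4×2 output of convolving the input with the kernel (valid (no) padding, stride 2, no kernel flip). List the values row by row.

5 -15
-1 25
21 23
4 11

Output[0,0]: The receptive field on the input at this output position is [9 7 / -6 -1]. Elementwise product with the kernel and sum: 9·1 + 7·-2 + -6·-2 + -1·2.
Output[0,1]: The receptive field on the input at this output position is [-3 -2 / 9 1]. Elementwise product with the kernel and sum: -3·1 + -2·-2 + 9·-2 + 1·2.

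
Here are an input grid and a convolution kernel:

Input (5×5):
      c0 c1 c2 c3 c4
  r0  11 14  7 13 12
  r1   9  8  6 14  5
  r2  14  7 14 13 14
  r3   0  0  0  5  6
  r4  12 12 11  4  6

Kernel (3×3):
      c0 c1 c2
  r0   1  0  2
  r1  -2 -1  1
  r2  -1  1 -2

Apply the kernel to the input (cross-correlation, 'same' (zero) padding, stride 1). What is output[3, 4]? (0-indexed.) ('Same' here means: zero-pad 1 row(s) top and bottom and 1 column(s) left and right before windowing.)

-1

The receptive field on the zero-padded input at this output position is [13 14 0 / 5 6 0 / 4 6 0]. Elementwise product with the kernel and sum: 13·1 + 0·2 + 5·-2 + 6·-1 + 0·1 + 4·-1 + 6·1 + 0·-2.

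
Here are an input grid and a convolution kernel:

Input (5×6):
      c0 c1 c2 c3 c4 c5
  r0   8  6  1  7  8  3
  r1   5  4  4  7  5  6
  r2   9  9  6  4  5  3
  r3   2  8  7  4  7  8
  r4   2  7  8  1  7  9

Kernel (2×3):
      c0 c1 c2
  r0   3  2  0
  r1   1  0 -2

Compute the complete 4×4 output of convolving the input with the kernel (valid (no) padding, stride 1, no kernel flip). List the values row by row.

33 10 11 32
20 21 22 29
33 39 19 10
8 43 23 9

Output[0,0]: The receptive field on the input at this output position is [8 6 1 / 5 4 4]. Elementwise product with the kernel and sum: 8·3 + 6·2 + 5·1 + 4·-2.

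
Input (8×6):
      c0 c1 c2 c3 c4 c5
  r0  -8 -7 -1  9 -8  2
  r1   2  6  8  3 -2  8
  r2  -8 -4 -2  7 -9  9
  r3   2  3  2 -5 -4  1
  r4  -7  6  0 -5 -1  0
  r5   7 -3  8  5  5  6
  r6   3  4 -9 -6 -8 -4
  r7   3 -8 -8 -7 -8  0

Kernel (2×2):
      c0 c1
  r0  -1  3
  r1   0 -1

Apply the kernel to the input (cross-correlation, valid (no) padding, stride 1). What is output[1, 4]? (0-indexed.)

17

The receptive field on the input at this output position is [-2 8 / -9 9]. Elementwise product with the kernel and sum: -2·-1 + 8·3 + 9·-1.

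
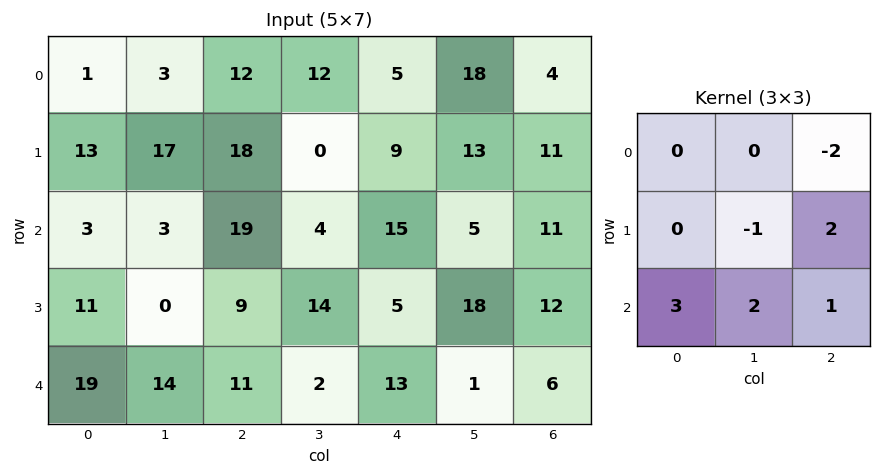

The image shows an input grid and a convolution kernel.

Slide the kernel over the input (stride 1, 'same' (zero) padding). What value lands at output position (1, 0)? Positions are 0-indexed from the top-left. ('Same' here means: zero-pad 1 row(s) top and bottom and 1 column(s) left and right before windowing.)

24

The receptive field on the zero-padded input at this output position is [0 1 3 / 0 13 17 / 0 3 3]. Elementwise product with the kernel and sum: 3·-2 + 13·-1 + 17·2 + 0·3 + 3·2 + 3·1.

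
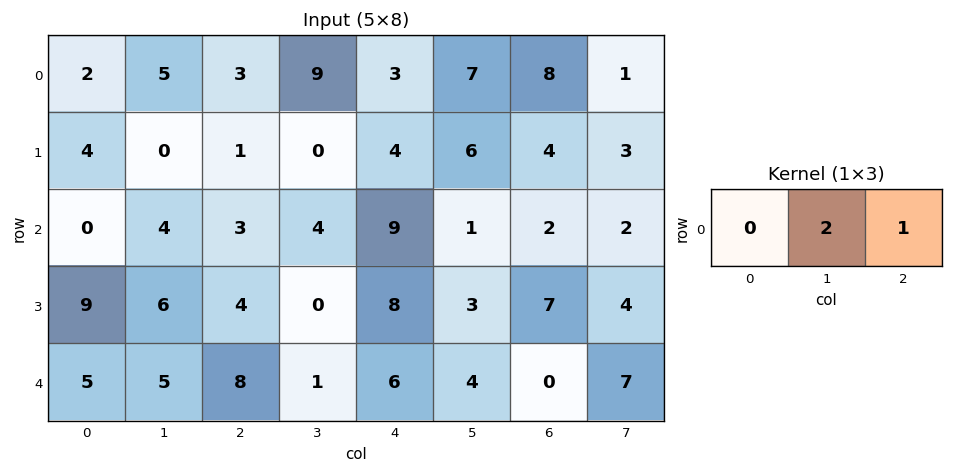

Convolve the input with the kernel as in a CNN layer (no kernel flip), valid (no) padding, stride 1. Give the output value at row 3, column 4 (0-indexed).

The receptive field on the input at this output position is [8 3 7]. Elementwise product with the kernel and sum: 3·2 + 7·1.

13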